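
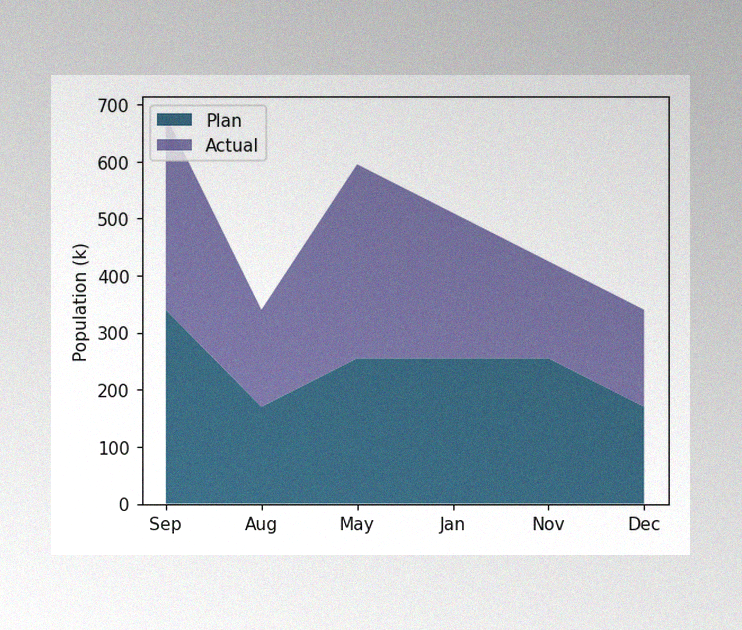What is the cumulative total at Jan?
510k

The image has some photo noise and uneven lighting. The stacked total at Jan reaches 510k.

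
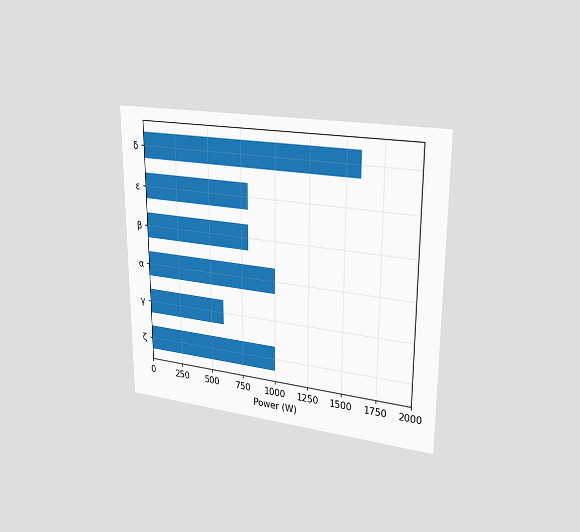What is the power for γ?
The chart is viewed slightly from the right. Reading along the chart's x-axis, the γ bar reaches 600W.

600W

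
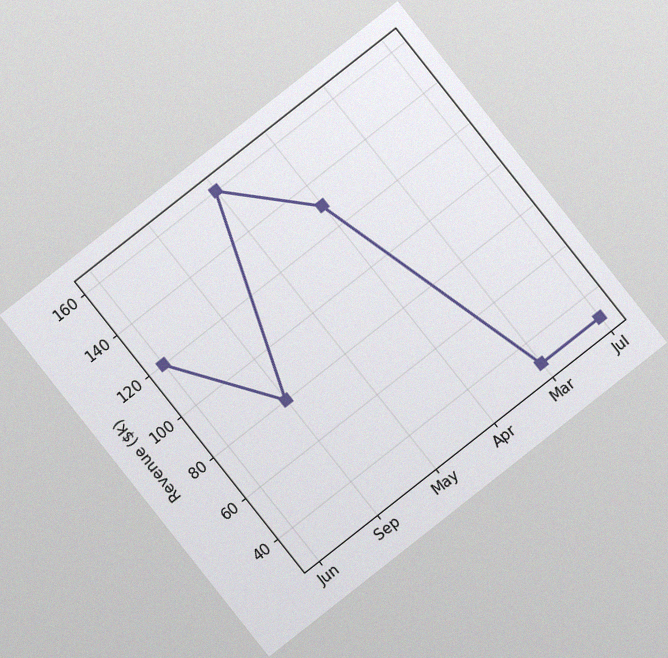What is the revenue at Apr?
The chart is tilted about 38° counter-clockwise, with some photo noise. At Apr, the line is at $130k.

$130k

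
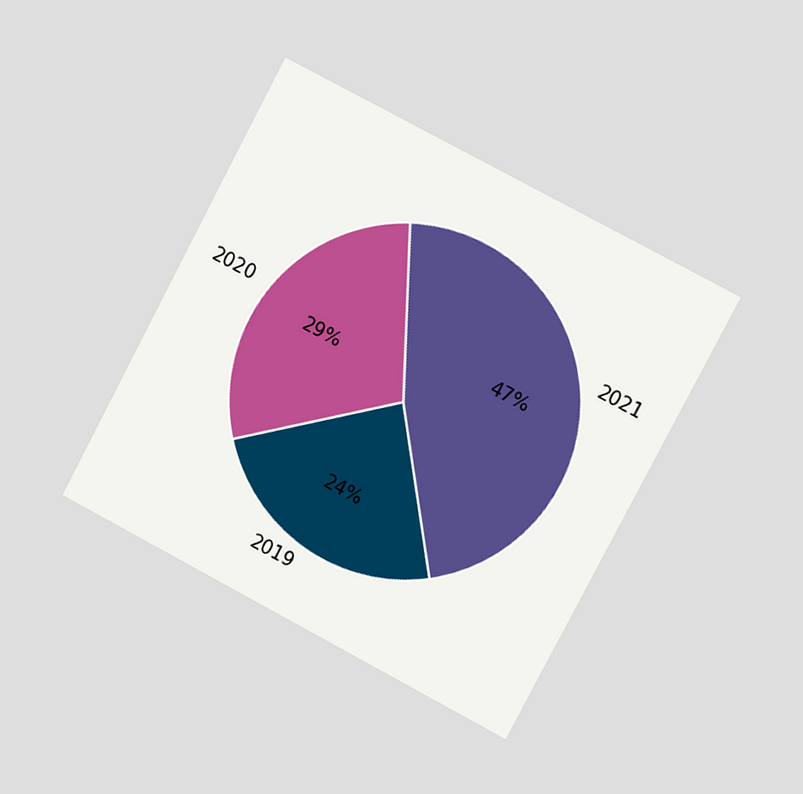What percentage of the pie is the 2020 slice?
29%

The chart is tilted about 28° clockwise and viewed slightly from the right. The 2020 slice takes up 29% of the pie.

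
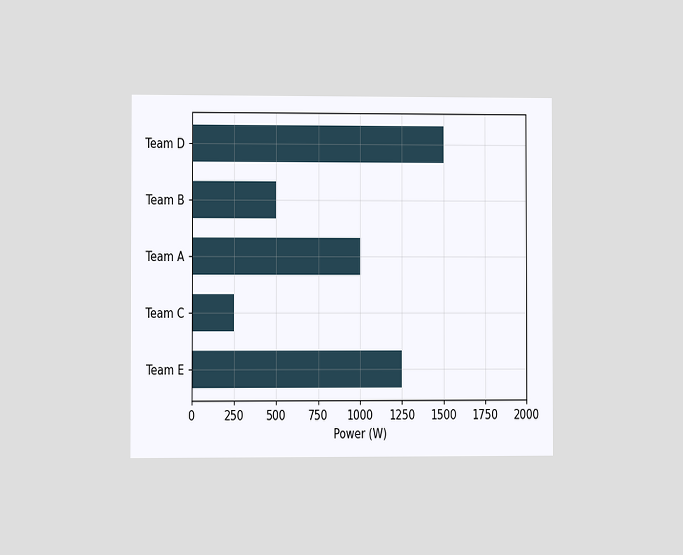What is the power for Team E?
1250W

The chart is viewed at a slight angle. Reading along the chart's x-axis, the Team E bar reaches 1250W.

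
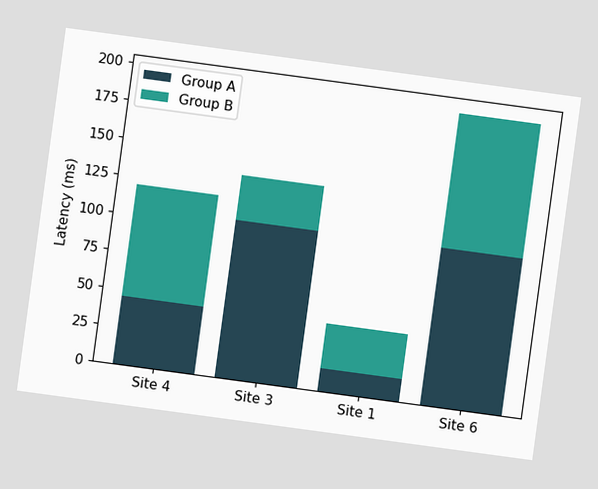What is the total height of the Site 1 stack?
45ms

The chart is tilted about 8° clockwise. The Site 1 stack's top reaches 45ms on the y-axis.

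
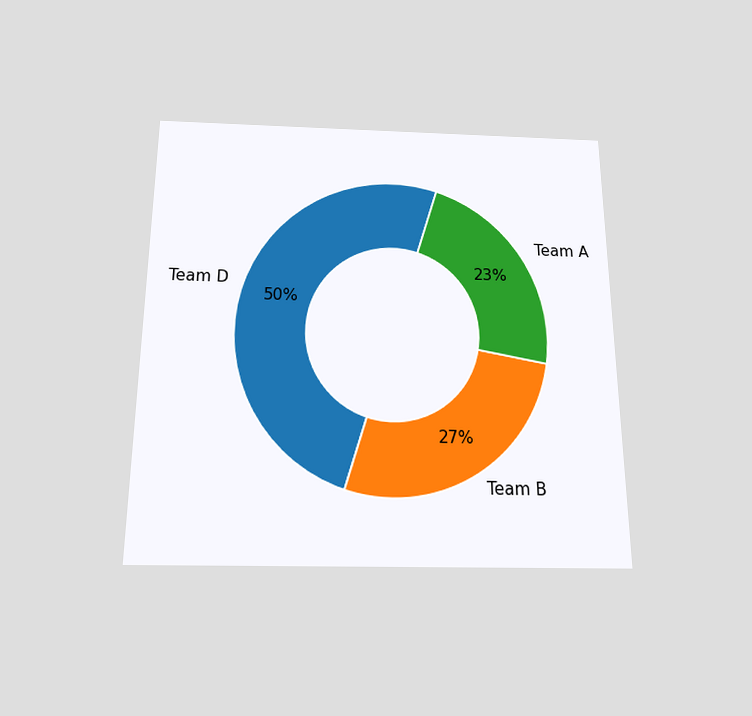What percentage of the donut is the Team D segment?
The chart is viewed slightly from below. The Team D segment takes up 50% of the ring.

50%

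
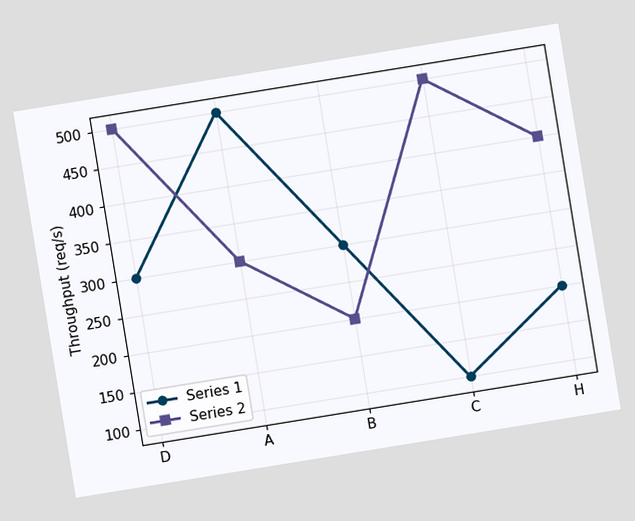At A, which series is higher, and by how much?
Series 1, by 200req/s

The chart is tilted about 9° counter-clockwise. At A, Series 1 sits above the other line by 200req/s.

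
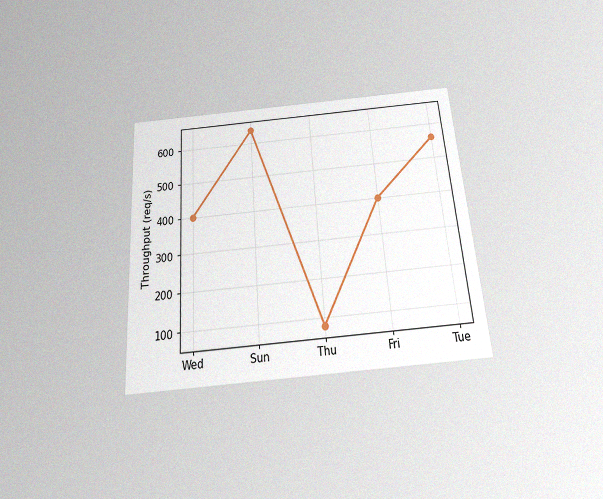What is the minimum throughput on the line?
The chart is tilted about 4° counter-clockwise and viewed slightly from below, with some photo noise. The lowest point is at Thu, and reading across to the y-axis gives 80req/s.

80req/s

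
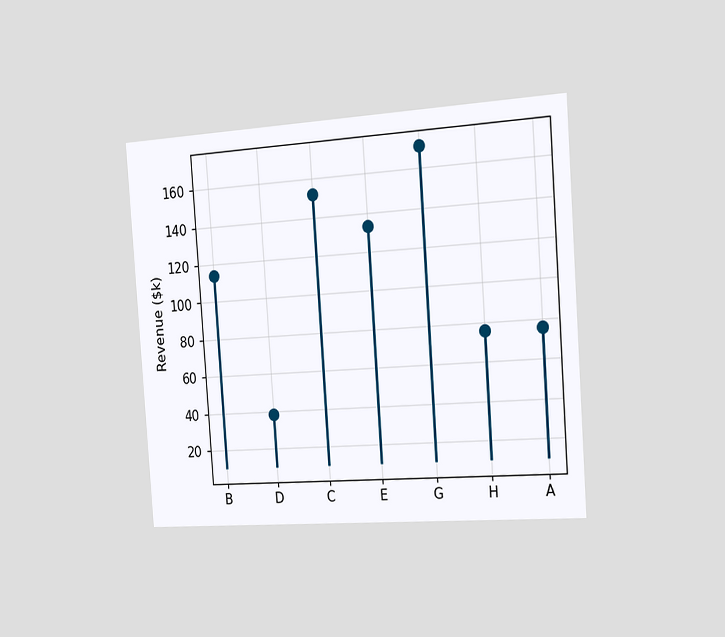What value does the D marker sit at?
$38k

The chart is tilted about 4° counter-clockwise and viewed slightly from the right. The D marker sits at $38k.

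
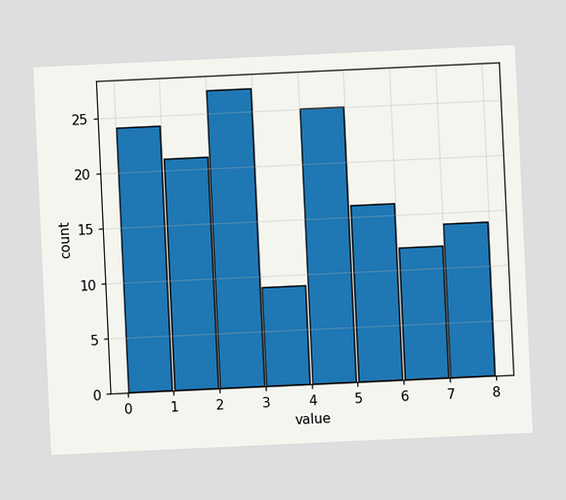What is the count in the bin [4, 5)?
25

The chart is tilted about 3° counter-clockwise. The [4, 5) bin has height 25.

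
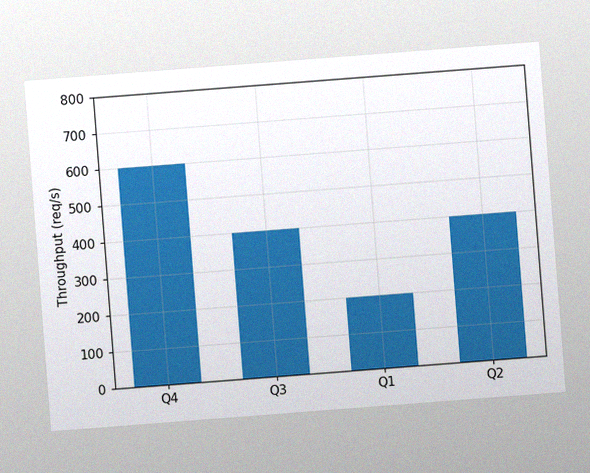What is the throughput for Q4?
The chart is tilted about 4° counter-clockwise, with some photo noise. Reading along the chart's y-axis, the Q4 bar reaches 600req/s.

600req/s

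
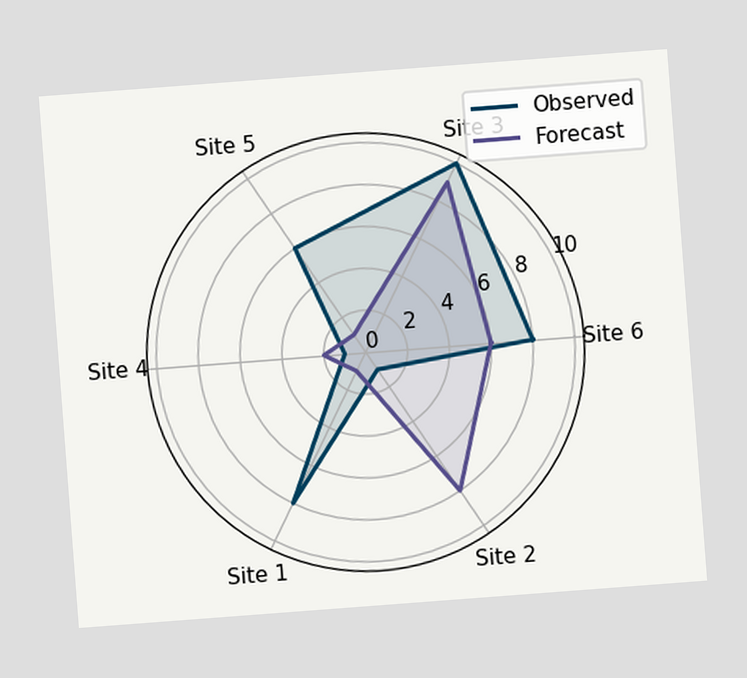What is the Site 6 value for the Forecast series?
The chart is tilted about 4° counter-clockwise. On the Site 6 axis, Forecast reaches 6.

6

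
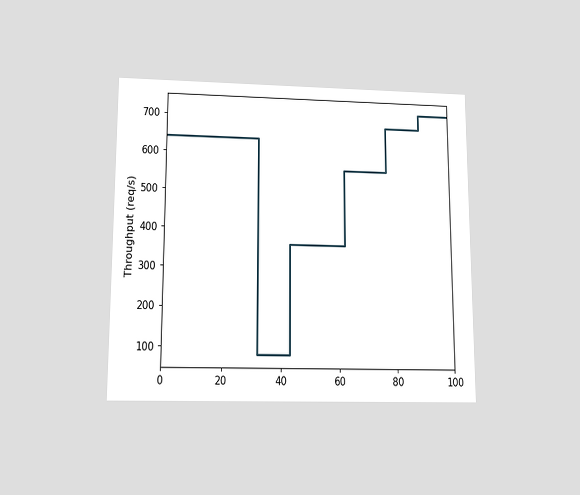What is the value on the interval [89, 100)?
The chart is viewed slightly from below. On [89, 100) the step sits at 720req/s.

720req/s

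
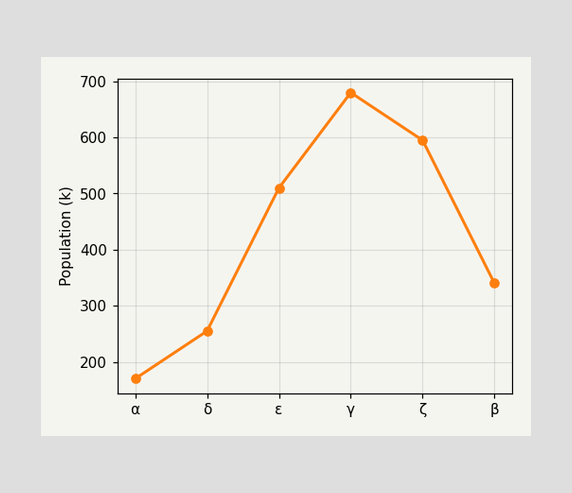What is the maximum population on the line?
The highest point is at γ, and reading across to the y-axis gives 680k.

680k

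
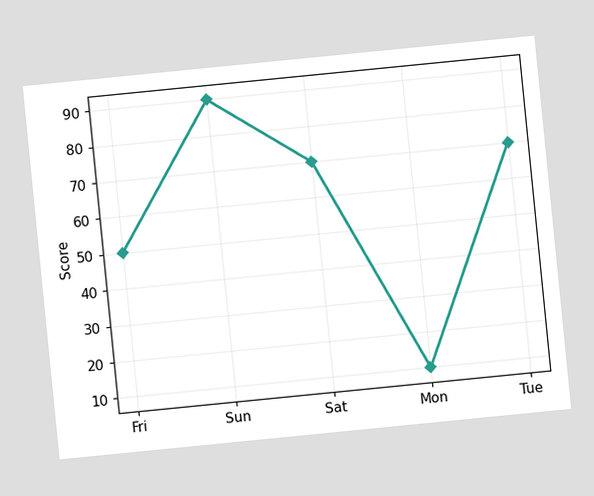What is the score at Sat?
70

The chart is tilted about 6° counter-clockwise. At Sat, the line is at 70.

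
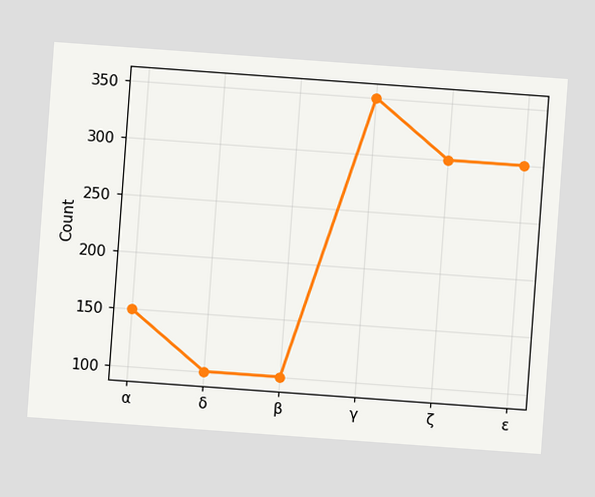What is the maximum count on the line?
The chart is tilted about 4° clockwise. The highest point is at γ, and reading across to the y-axis gives 350.

350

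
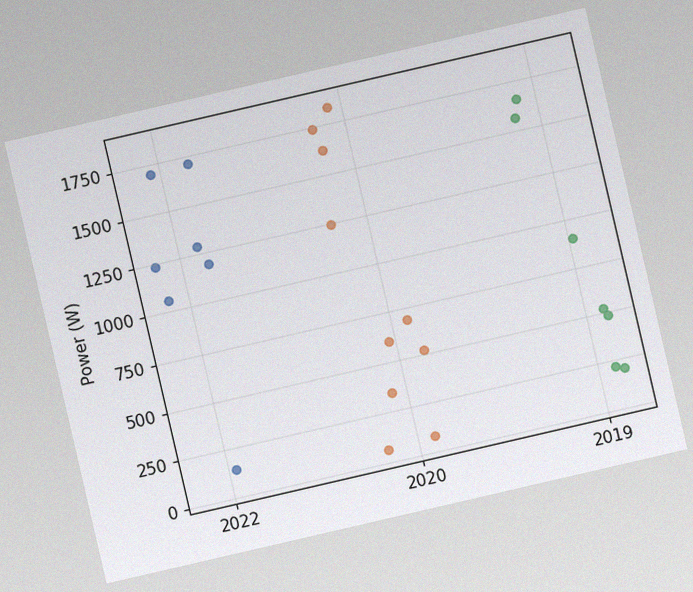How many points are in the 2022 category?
7

The chart is tilted about 13° counter-clockwise, with some photo noise. Counting the markers in the 2022 column gives 7.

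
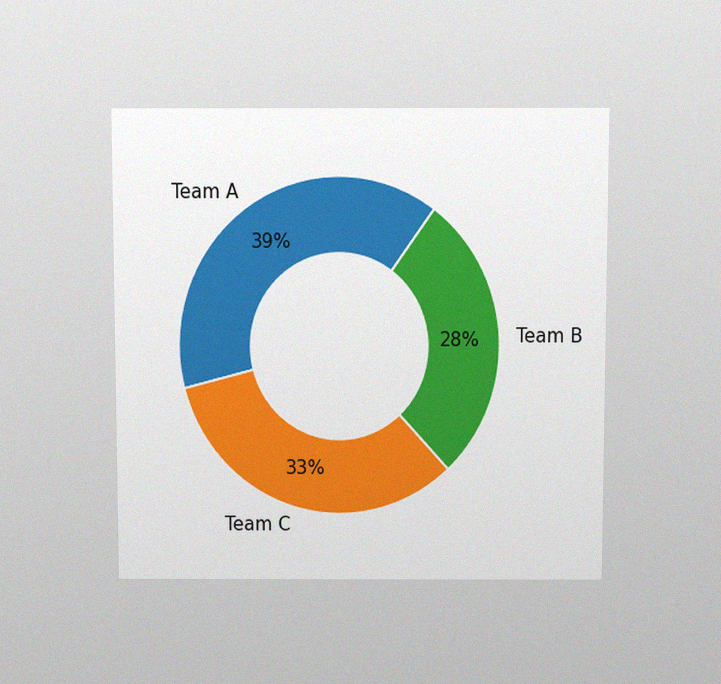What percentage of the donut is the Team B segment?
The chart is viewed at a slight angle, with some photo noise. The Team B segment takes up 28% of the ring.

28%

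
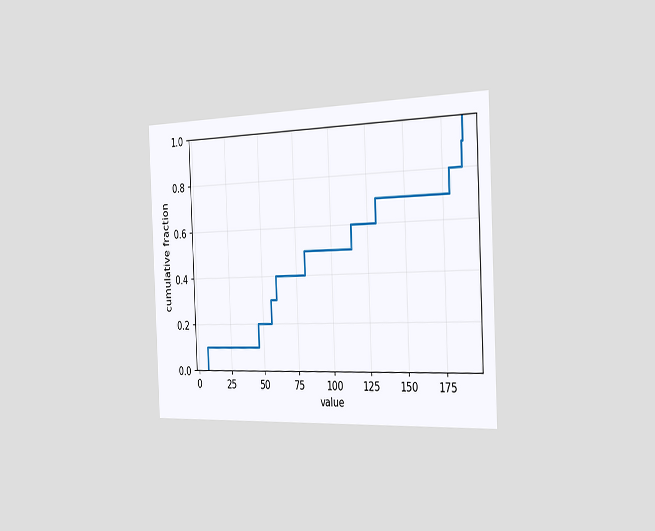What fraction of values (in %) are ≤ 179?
80%

The chart is tilted about 2° counter-clockwise and viewed slightly from the right. At x=179 the ECDF step is at 80%.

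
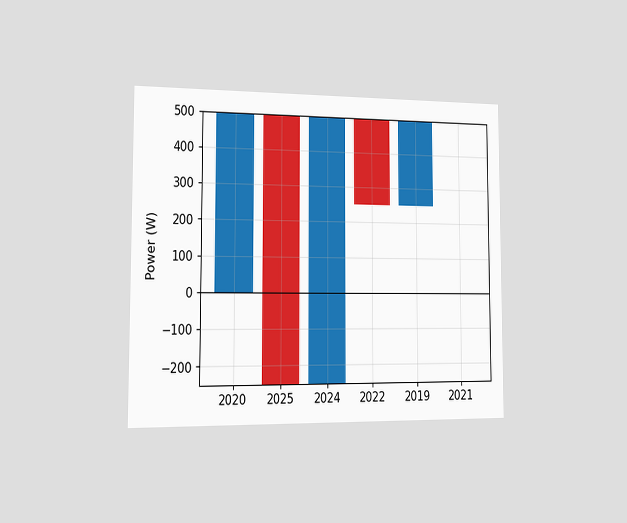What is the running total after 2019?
The chart is viewed slightly from the left. After 2019 the running total reaches 500W.

500W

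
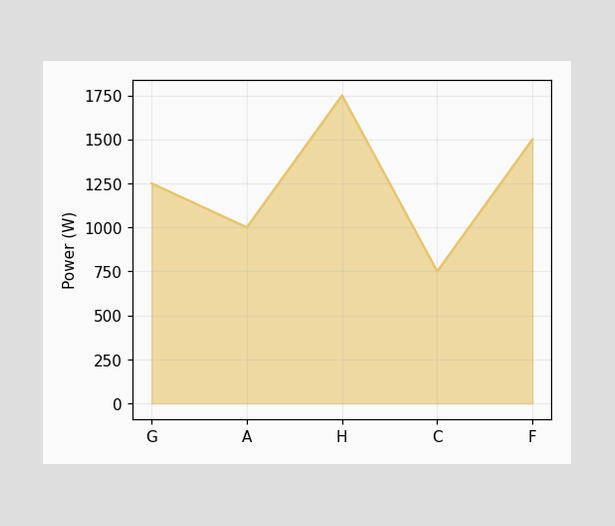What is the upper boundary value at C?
At C the upper boundary is at 750W.

750W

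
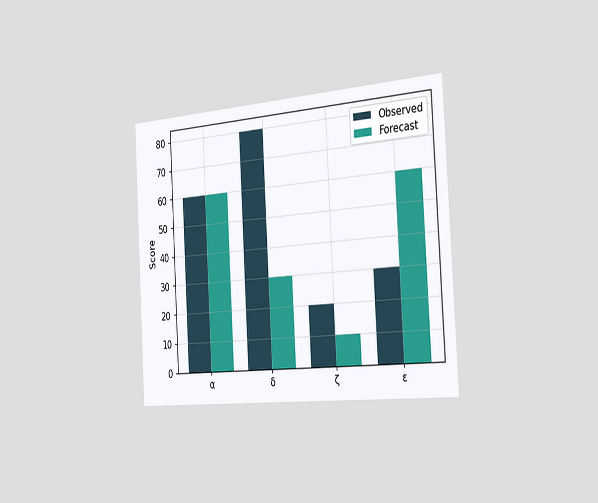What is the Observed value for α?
60

The chart is tilted about 3° counter-clockwise and viewed slightly from the right. The Observed bar at α reaches 60 on the y-axis.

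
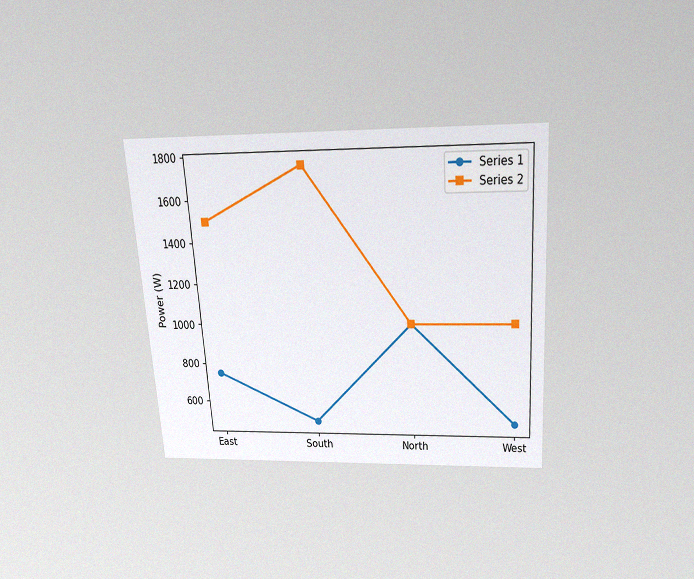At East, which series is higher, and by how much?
The chart is tilted about 4° counter-clockwise and viewed slightly from above, with some photo noise. At East, Series 2 sits above the other line by 750W.

Series 2, by 750W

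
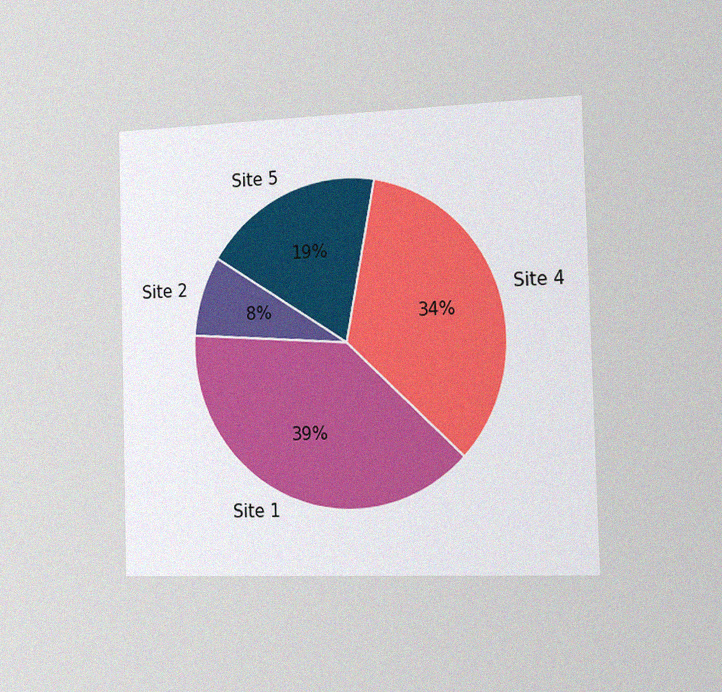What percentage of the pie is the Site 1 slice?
39%

The chart is viewed slightly from the right, with some photo noise. The Site 1 slice takes up 39% of the pie.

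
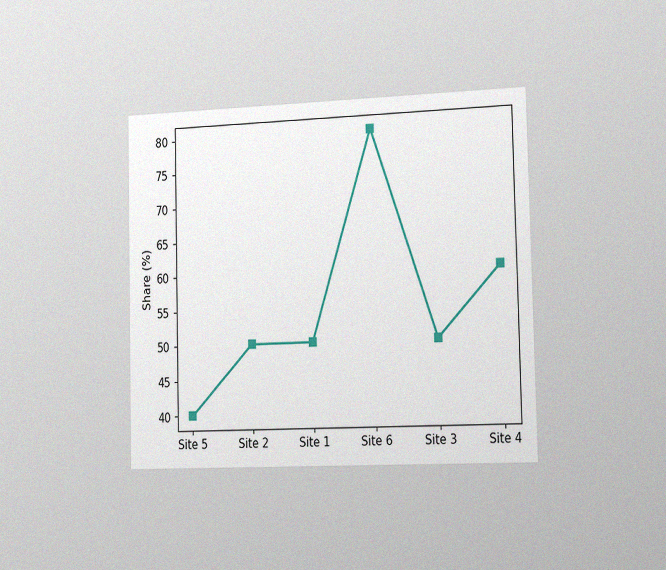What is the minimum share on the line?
40%

The chart is viewed slightly from the right, with some photo noise. The lowest point is at Site 5, and reading across to the y-axis gives 40%.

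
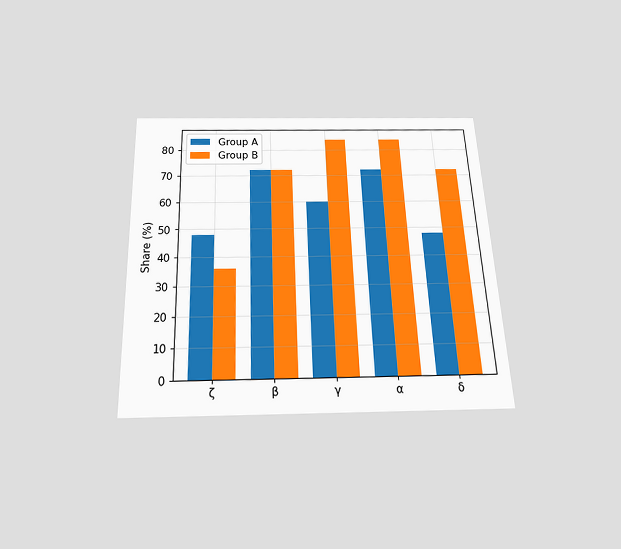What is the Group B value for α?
The chart is tilted about 2° counter-clockwise and viewed slightly from below. The Group B bar at α reaches 84% on the y-axis.

84%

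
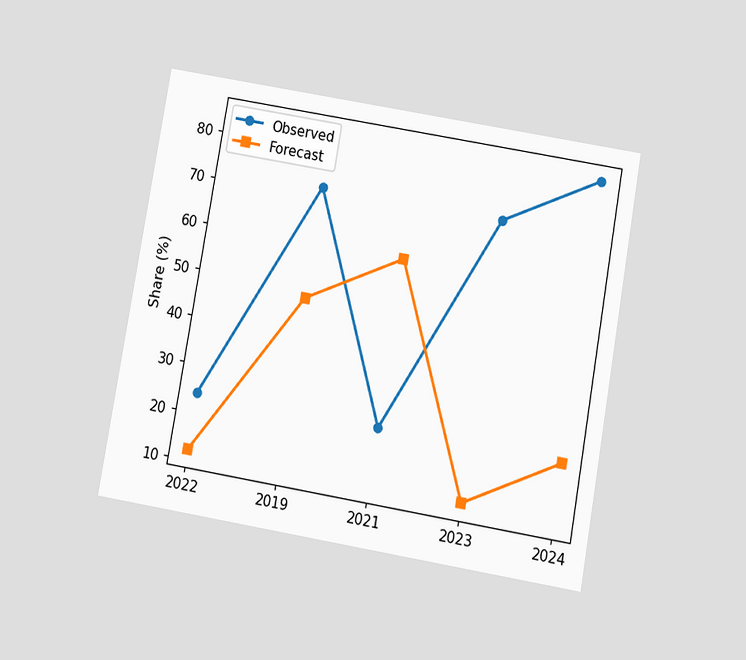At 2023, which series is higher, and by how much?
The chart is tilted about 10° clockwise and viewed slightly from below. At 2023, Observed sits above the other line by 60%.

Observed, by 60%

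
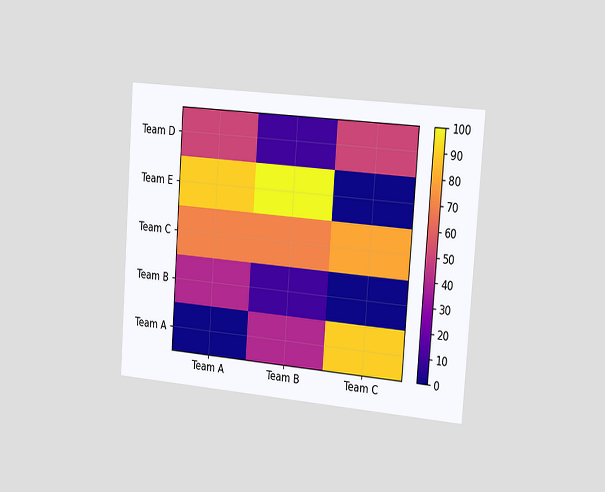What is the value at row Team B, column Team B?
The chart is tilted about 4° clockwise and viewed slightly from the right. Matching cell (Team B, Team B) against the colorbar gives 10.

10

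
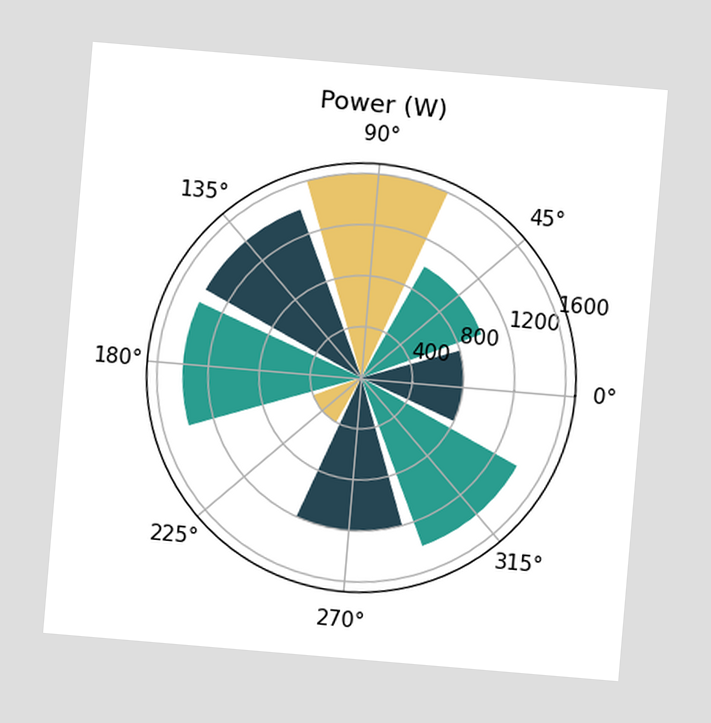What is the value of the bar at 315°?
The chart is tilted about 5° clockwise. The bar at 315° reaches 1400W on the radial axis.

1400W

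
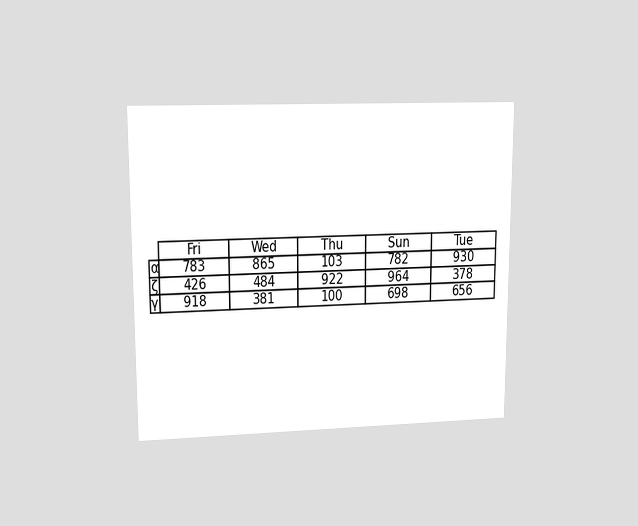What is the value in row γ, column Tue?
656

The chart is viewed at a slight angle. The (γ, Tue) cell reads 656.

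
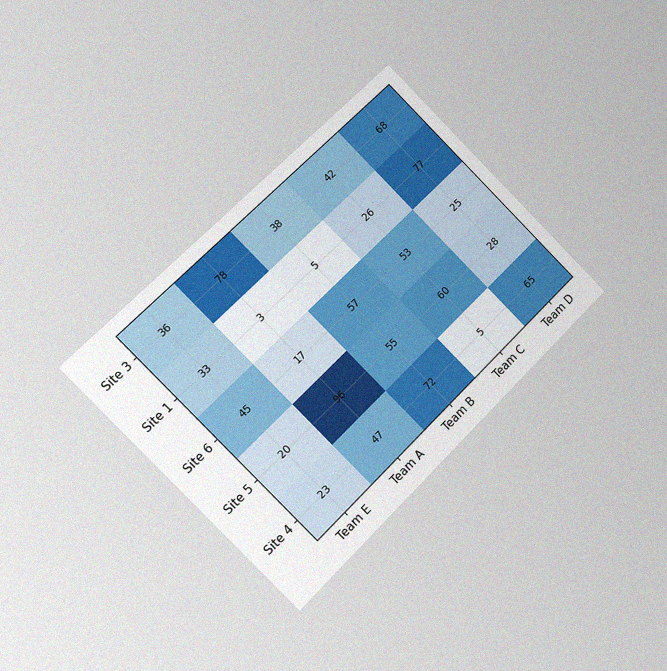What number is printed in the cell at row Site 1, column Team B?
The chart is tilted about 45° counter-clockwise and viewed slightly from the left, with some photo noise. The (Site 1, Team B) cell reads 5.

5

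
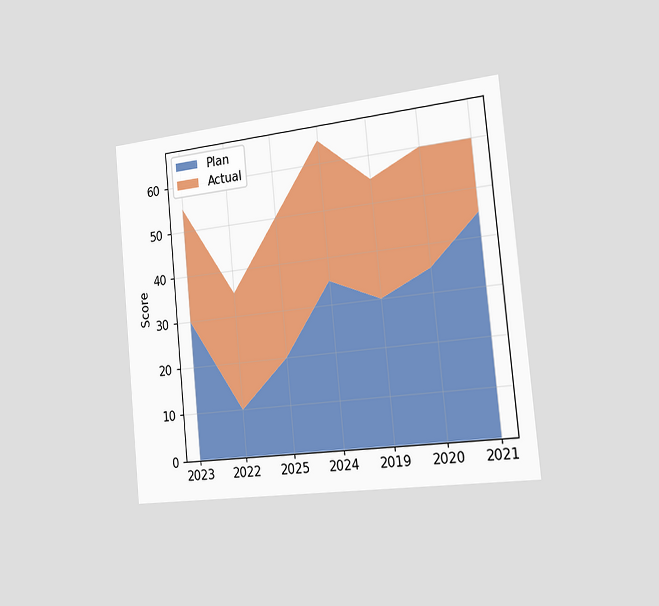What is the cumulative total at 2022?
The chart is tilted about 5° counter-clockwise and viewed slightly from the right. The stacked total at 2022 reaches 35.

35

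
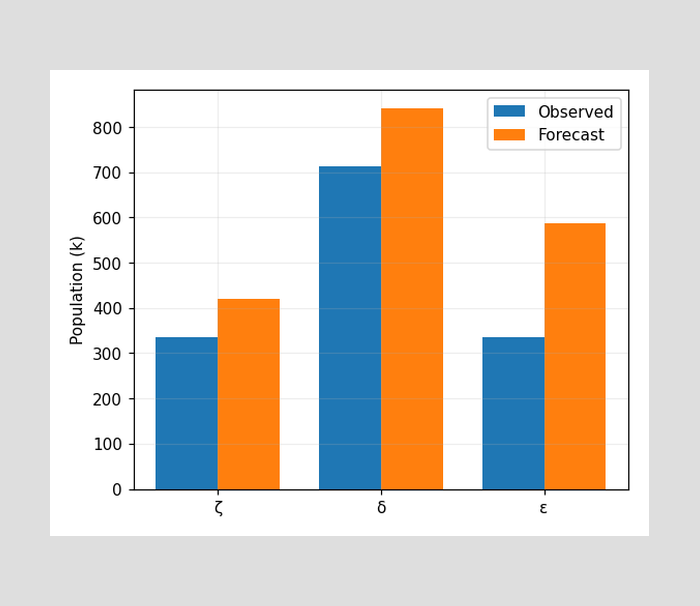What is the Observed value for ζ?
The Observed bar at ζ reaches 336k on the y-axis.

336k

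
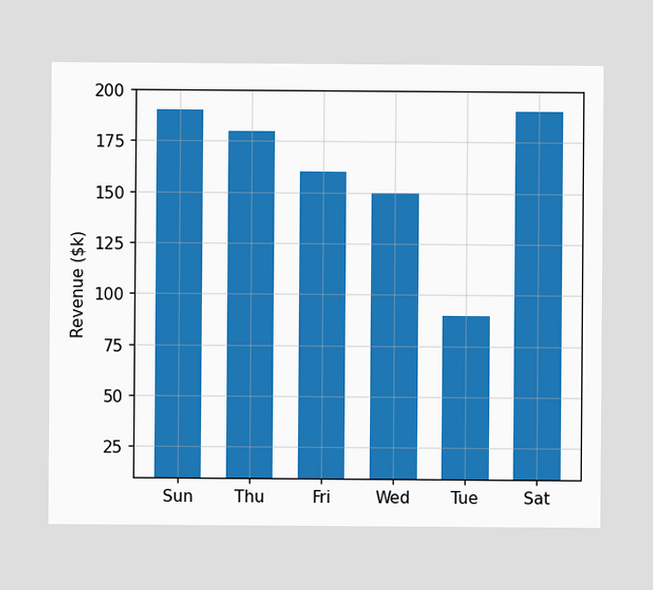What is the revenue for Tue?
$90k

Reading along the chart's y-axis, the Tue bar reaches $90k.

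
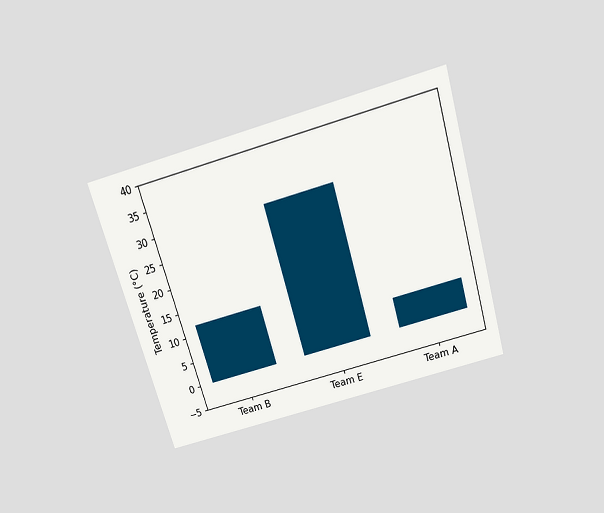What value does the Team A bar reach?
6°C

The chart is tilted about 16° counter-clockwise and viewed slightly from above. Reading along the chart's y-axis, the Team A bar reaches 6°C.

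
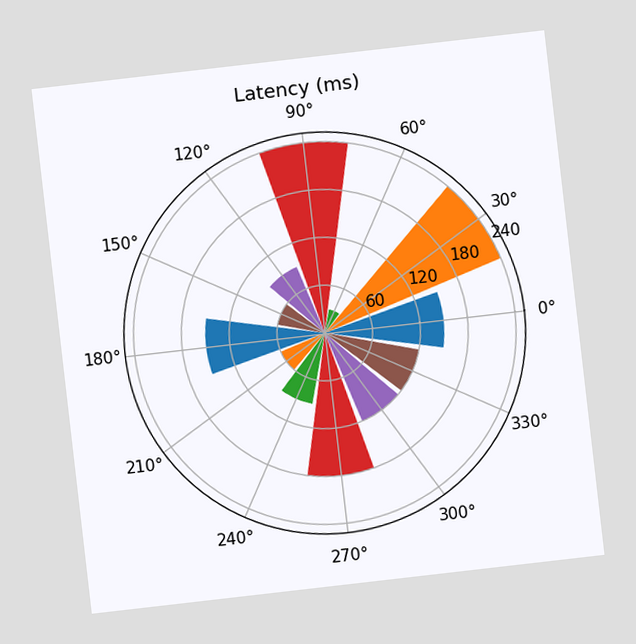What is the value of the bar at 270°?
180ms

The chart is tilted about 7° counter-clockwise. The bar at 270° reaches 180ms on the radial axis.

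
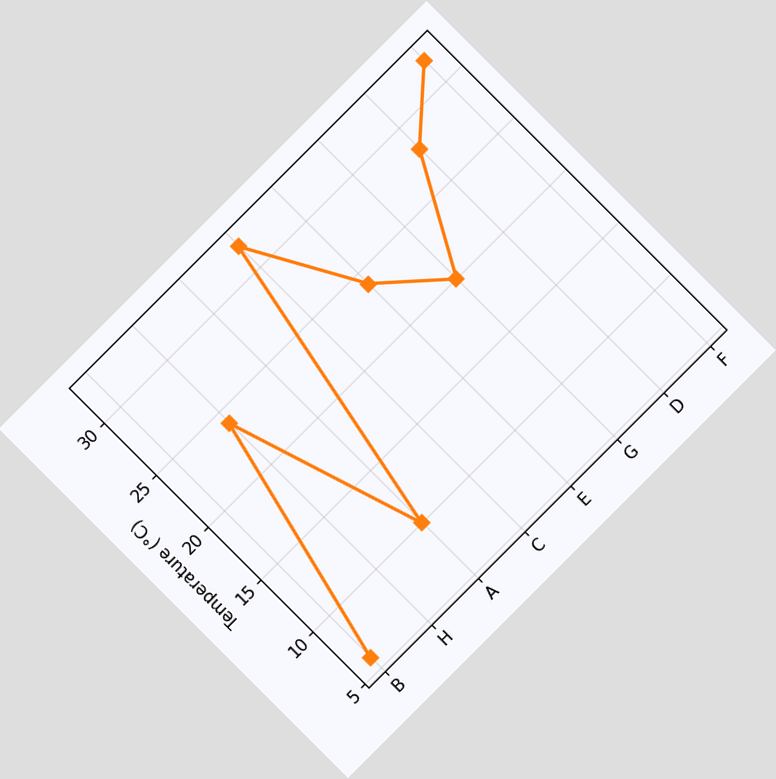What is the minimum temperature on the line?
The chart is tilted about 45° counter-clockwise. The lowest point is at B, and reading across to the y-axis gives 6°C.

6°C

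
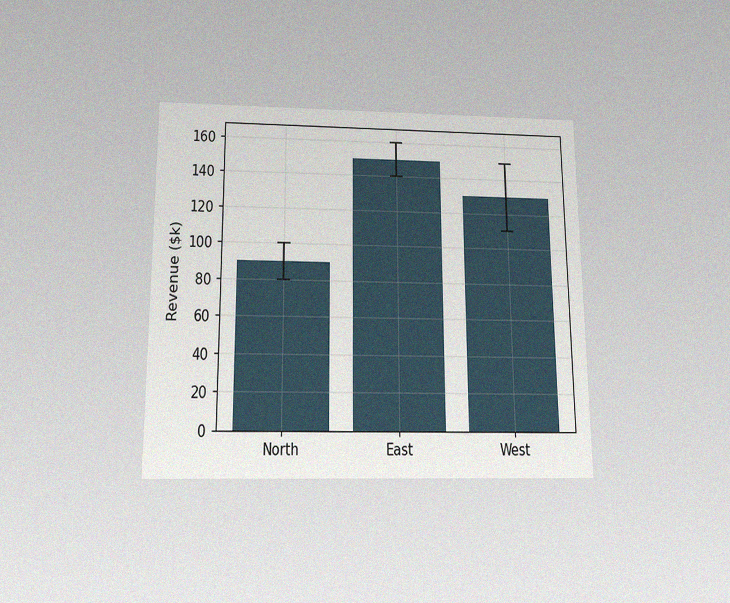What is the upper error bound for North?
$100k

The chart is viewed slightly from below, with some photo noise. The North bar's upper whisker reaches $100k.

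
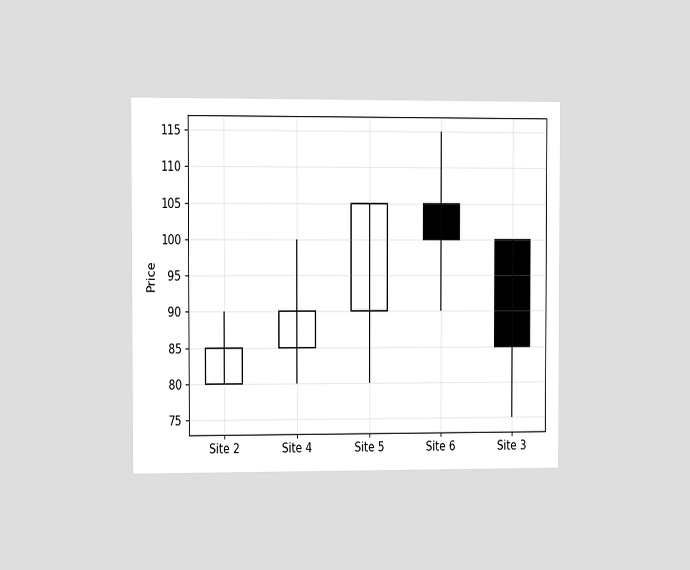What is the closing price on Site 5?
The chart is viewed at a slight angle. The Site 5 candle closes at 105.

105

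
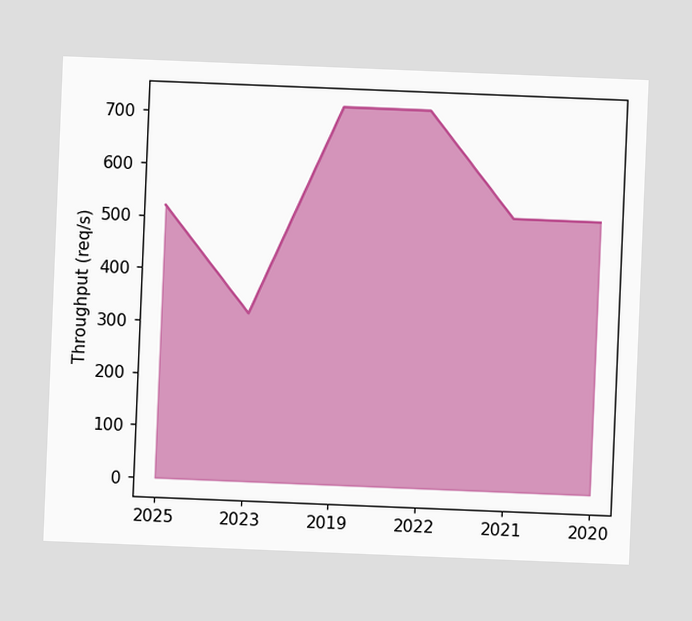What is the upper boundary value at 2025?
520req/s

The chart is tilted about 2° clockwise. At 2025 the upper boundary is at 520req/s.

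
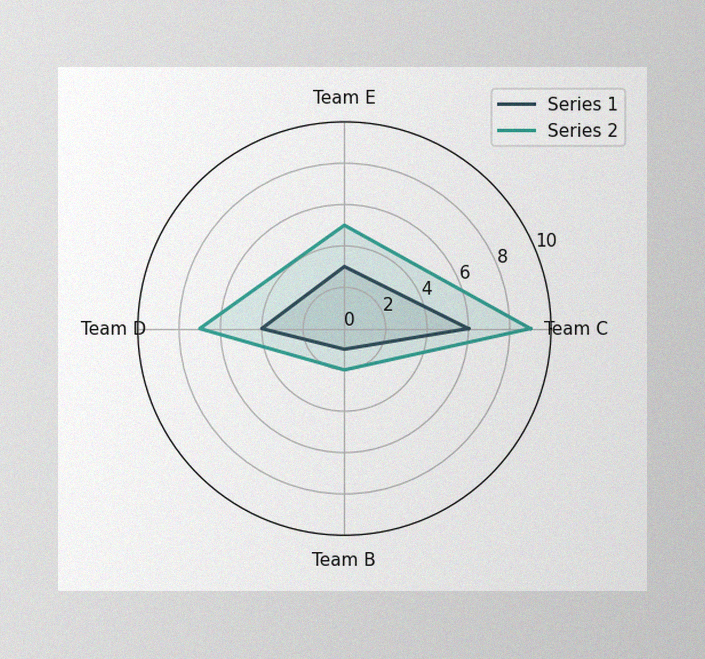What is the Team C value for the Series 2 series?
The image has some photo noise and uneven lighting. On the Team C axis, Series 2 reaches 9.

9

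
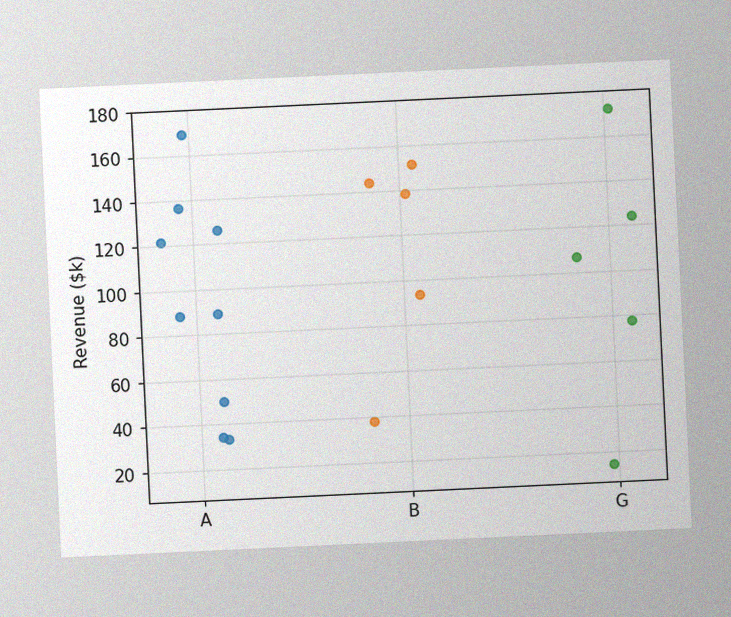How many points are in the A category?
The chart is tilted about 3° counter-clockwise, with some photo noise. Counting the markers in the A column gives 9.

9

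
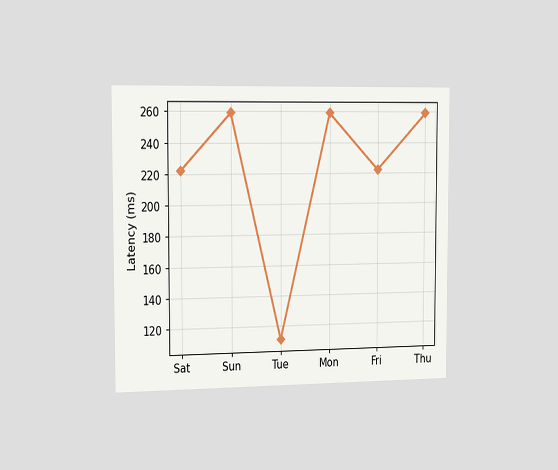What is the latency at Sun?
The chart is viewed slightly from the left. At Sun, the line is at 259ms.

259ms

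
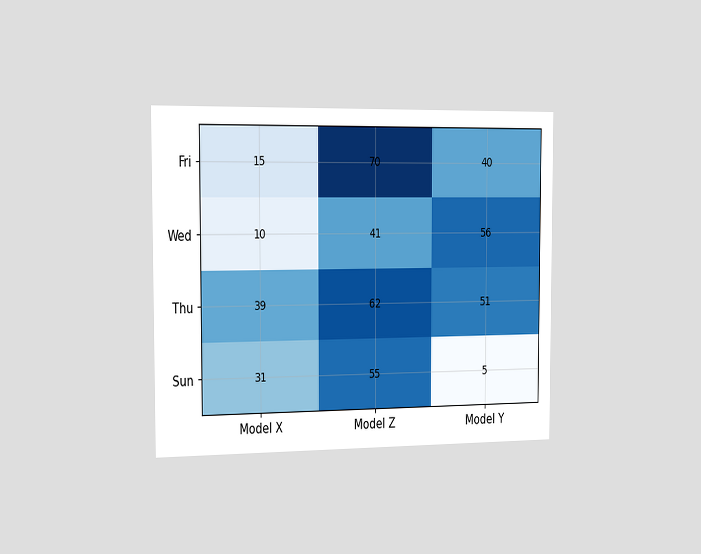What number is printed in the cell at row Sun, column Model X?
31

The chart is viewed slightly from the left. The (Sun, Model X) cell reads 31.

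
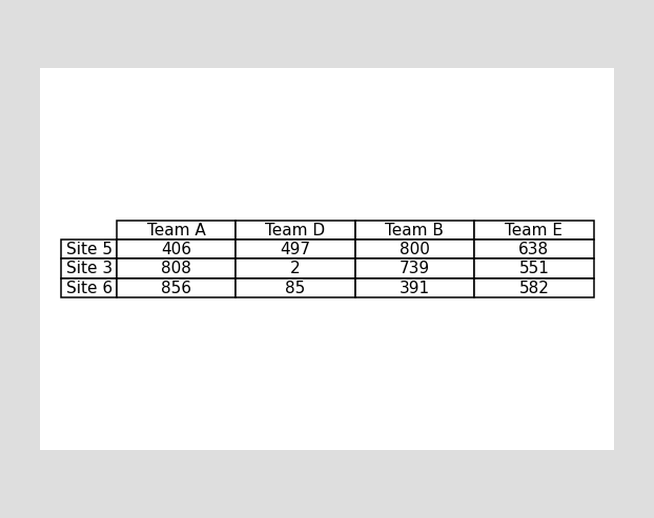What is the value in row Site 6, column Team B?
391

The (Site 6, Team B) cell reads 391.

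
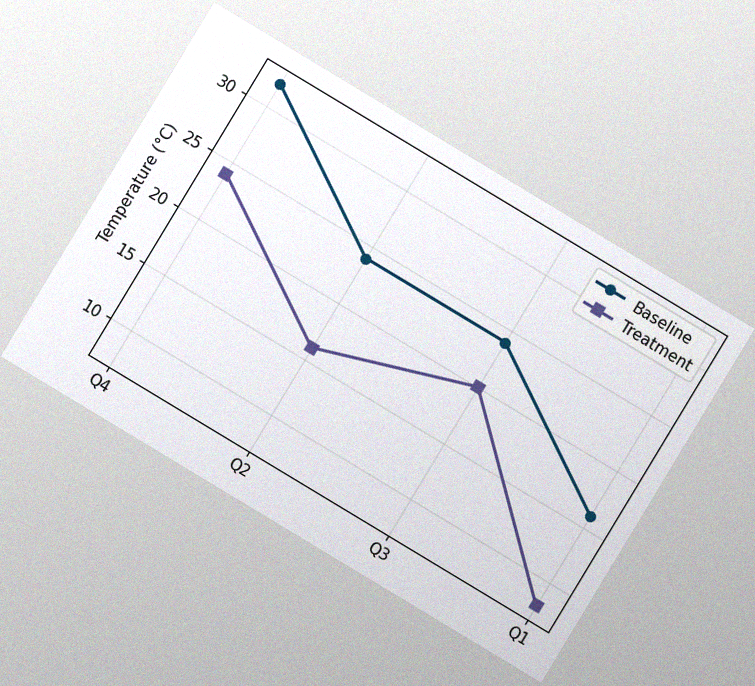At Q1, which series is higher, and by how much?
Baseline, by 8°C

The chart is tilted about 31° clockwise, with some photo noise. At Q1, Baseline sits above the other line by 8°C.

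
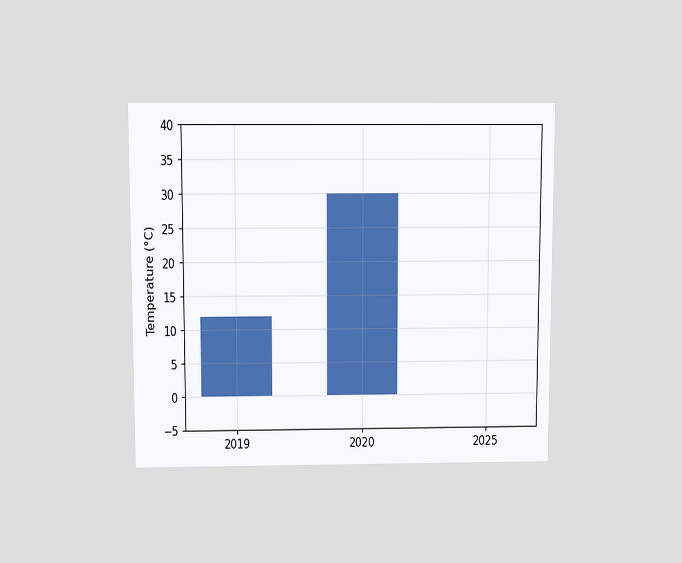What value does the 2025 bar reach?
0°C

The chart is viewed slightly from above. Reading along the chart's y-axis, the 2025 bar reaches 0°C.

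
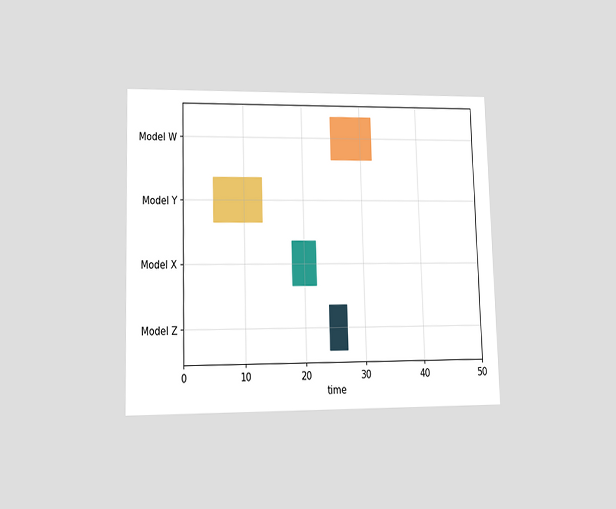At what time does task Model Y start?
5

The chart is viewed at a slight angle. The Model Y bar begins at t=5.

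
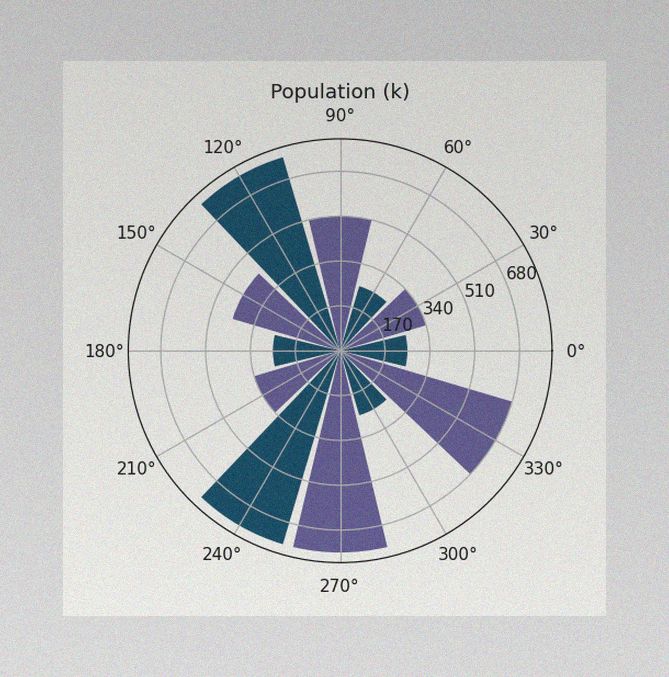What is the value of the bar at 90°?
The image has some photo noise and uneven lighting. The bar at 90° reaches 510k on the radial axis.

510k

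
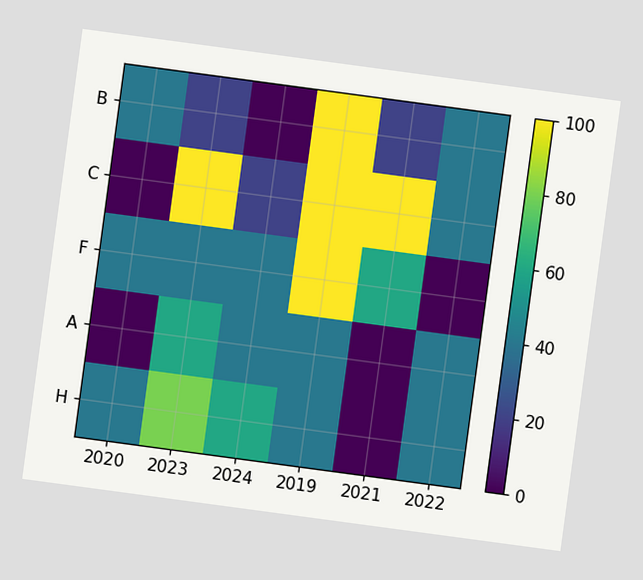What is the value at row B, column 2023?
The chart is tilted about 8° clockwise. Matching cell (B, 2023) against the colorbar gives 20.

20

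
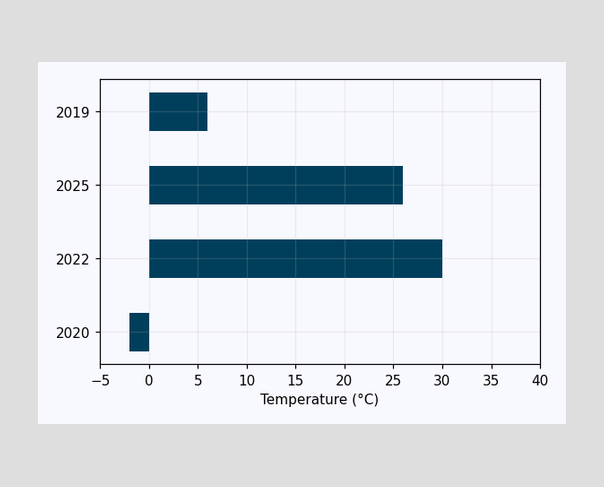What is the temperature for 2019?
Reading along the chart's x-axis, the 2019 bar reaches 6°C.

6°C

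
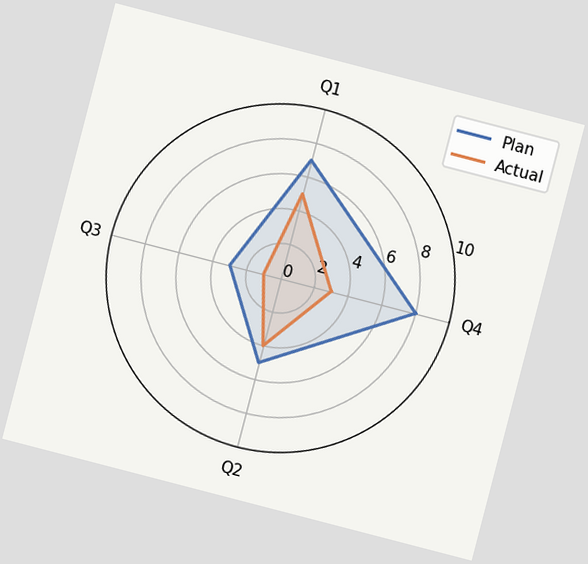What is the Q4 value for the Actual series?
3

The chart is tilted about 15° clockwise. On the Q4 axis, Actual reaches 3.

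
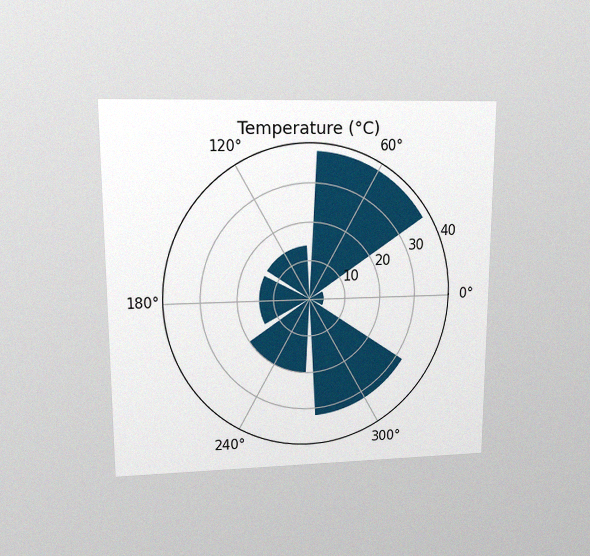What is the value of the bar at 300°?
The chart is viewed at a slight angle, with some photo noise. The bar at 300° reaches 32°C on the radial axis.

32°C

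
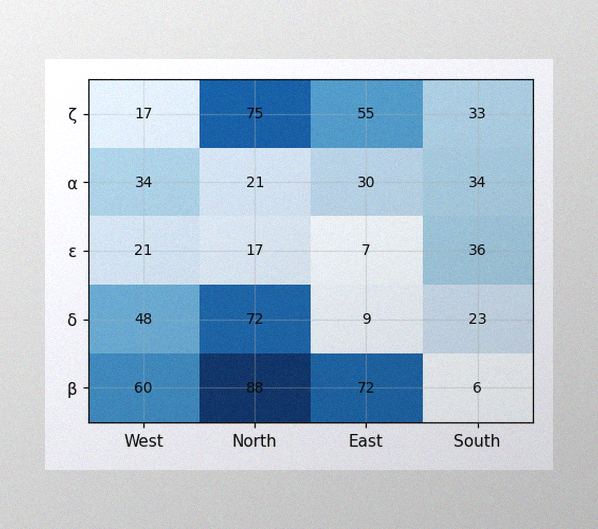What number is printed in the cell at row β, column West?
60

The image has some photo noise and uneven lighting. The (β, West) cell reads 60.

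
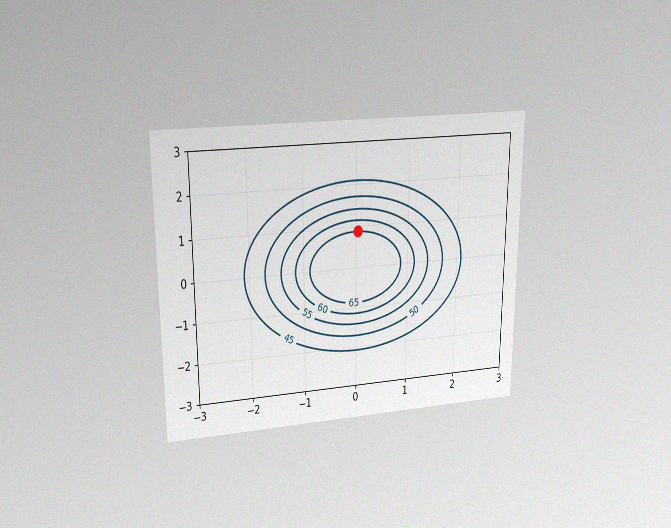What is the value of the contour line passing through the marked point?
65

The chart is viewed at a slight angle, with some photo noise. The marked point sits on the contour labelled 65.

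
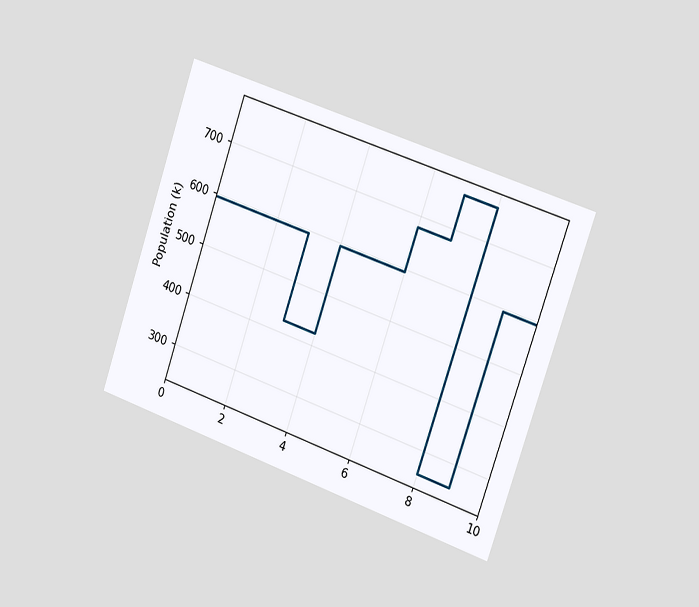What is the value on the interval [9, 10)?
595k

The chart is tilted about 19° clockwise and viewed slightly from the right. On [9, 10) the step sits at 595k.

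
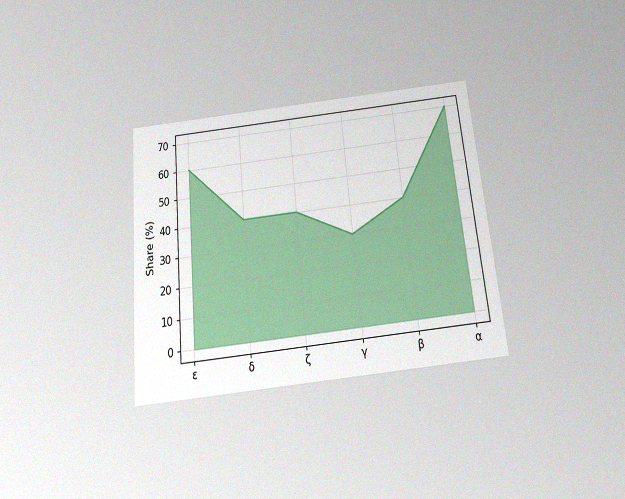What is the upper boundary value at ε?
The chart is tilted about 5° counter-clockwise and viewed slightly from below, with some photo noise. At ε the upper boundary is at 60%.

60%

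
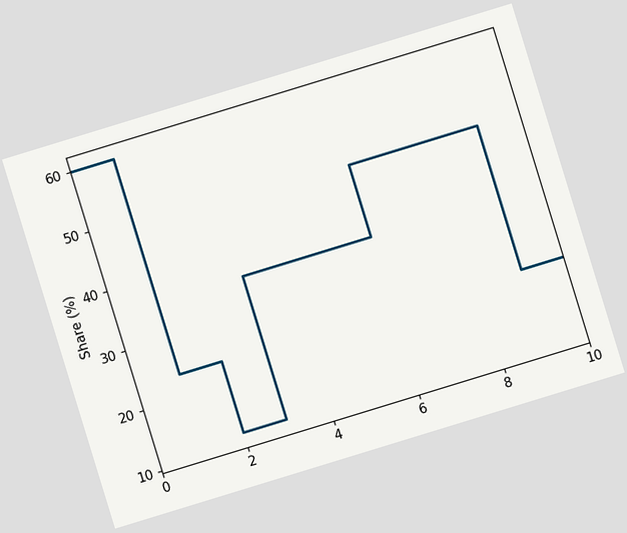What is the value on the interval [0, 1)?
60%

The chart is tilted about 17° counter-clockwise. On [0, 1) the step sits at 60%.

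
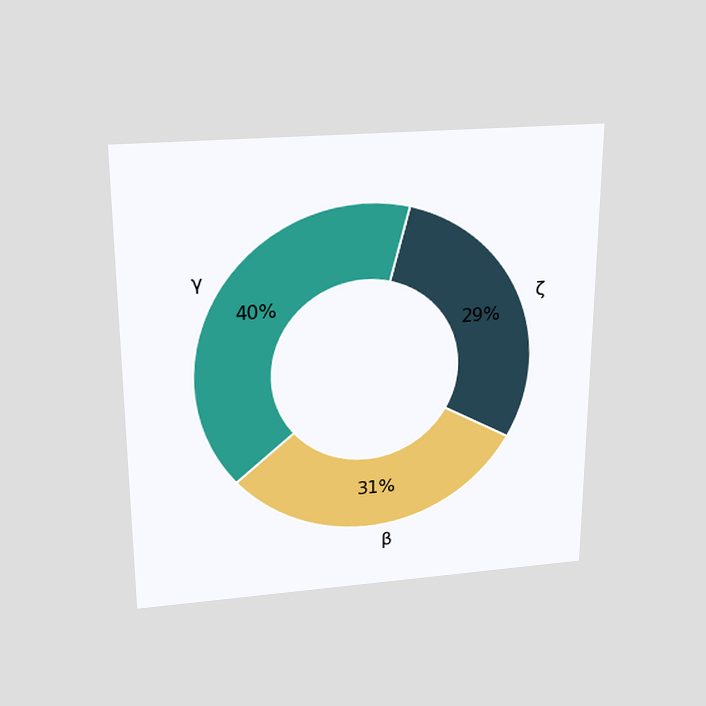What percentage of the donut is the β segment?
31%

The chart is viewed slightly from above. The β segment takes up 31% of the ring.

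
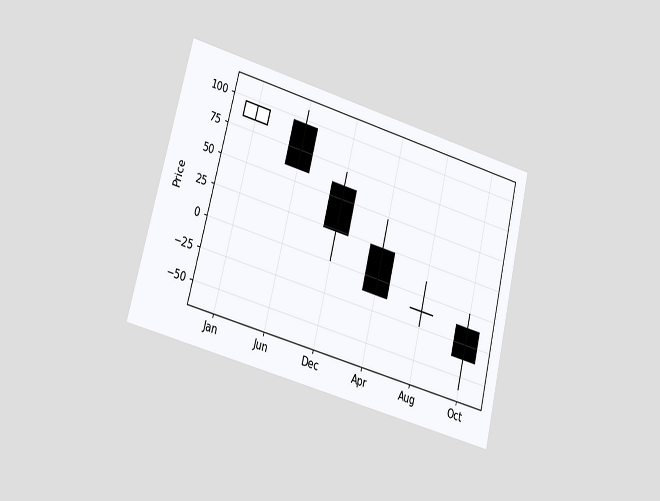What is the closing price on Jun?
The chart is tilted about 14° clockwise and viewed at a slight angle. The Jun candle closes at 60.

60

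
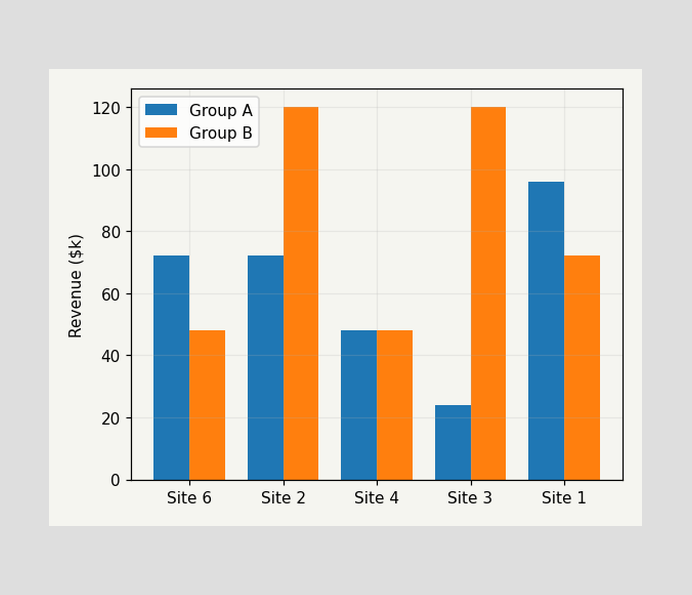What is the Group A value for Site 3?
$24k

The Group A bar at Site 3 reaches $24k on the y-axis.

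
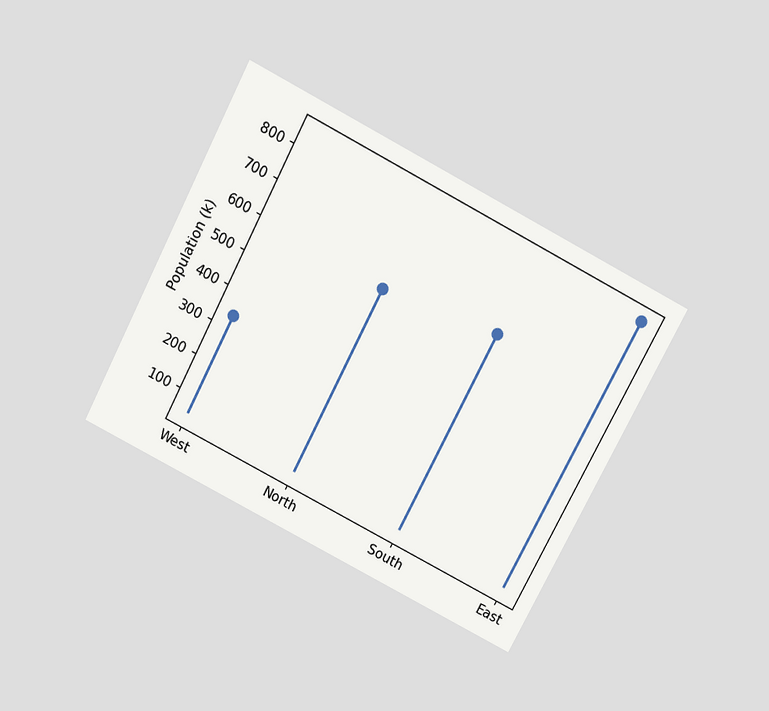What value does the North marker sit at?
588k

The chart is tilted about 27° clockwise and viewed slightly from above. The North marker sits at 588k.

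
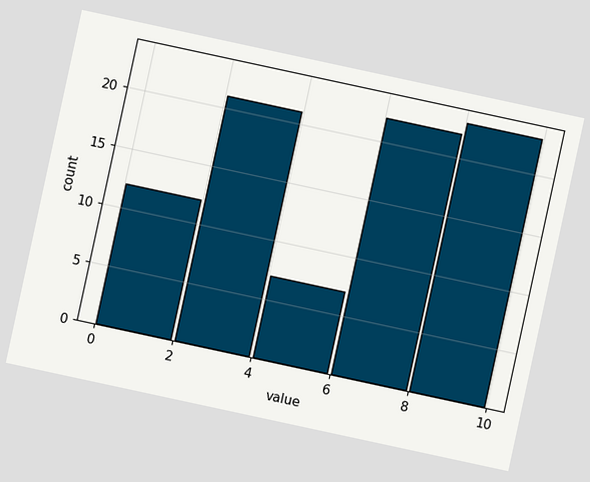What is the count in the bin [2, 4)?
21

The chart is tilted about 12° clockwise. The [2, 4) bin has height 21.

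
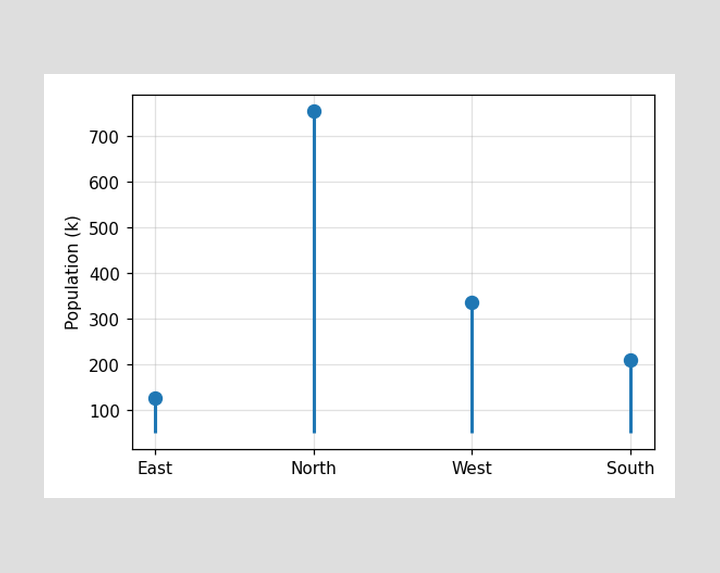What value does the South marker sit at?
210k

The South marker sits at 210k.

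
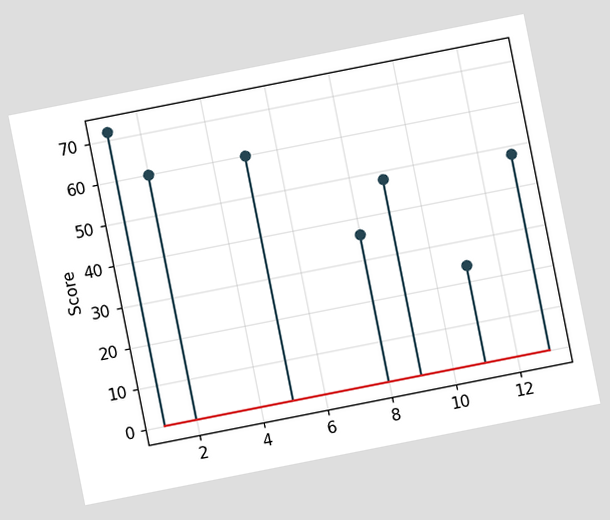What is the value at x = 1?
The chart is tilted about 11° counter-clockwise. The stem at x=1 reaches 72.

72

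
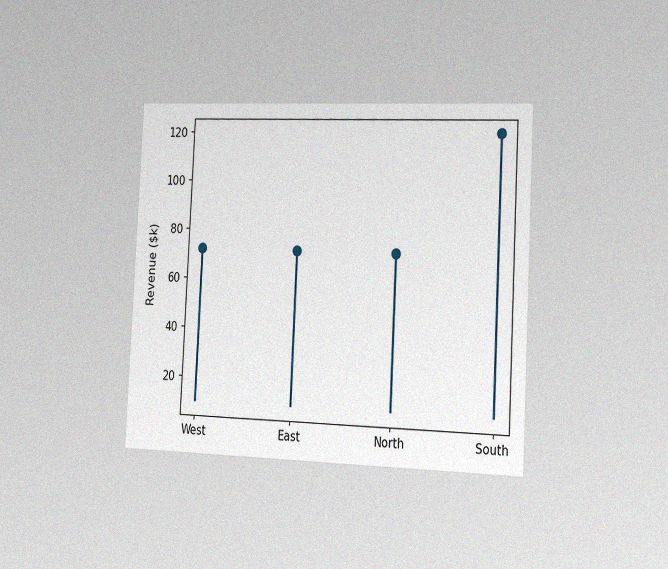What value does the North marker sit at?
The chart is tilted about 3° clockwise and viewed slightly from the right, with some photo noise. The North marker sits at $72k.

$72k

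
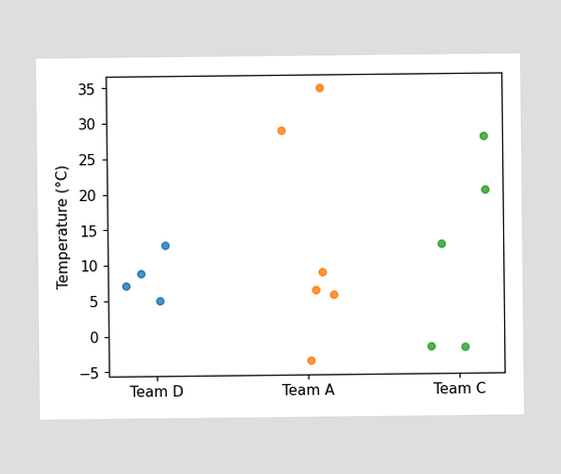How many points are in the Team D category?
4

Counting the markers in the Team D column gives 4.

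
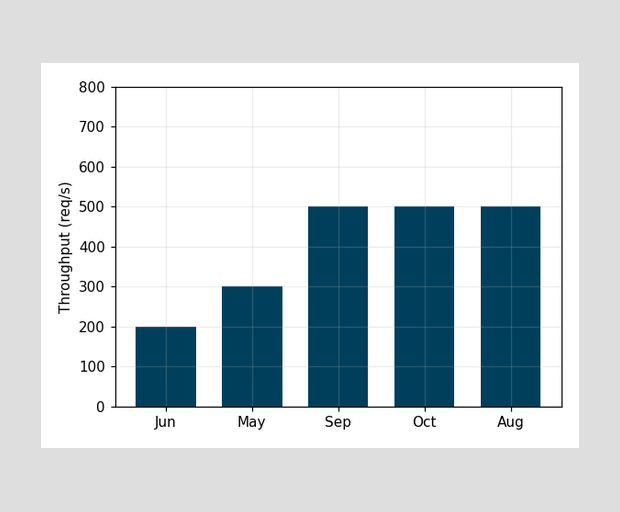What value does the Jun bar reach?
Reading along the chart's y-axis, the Jun bar reaches 200req/s.

200req/s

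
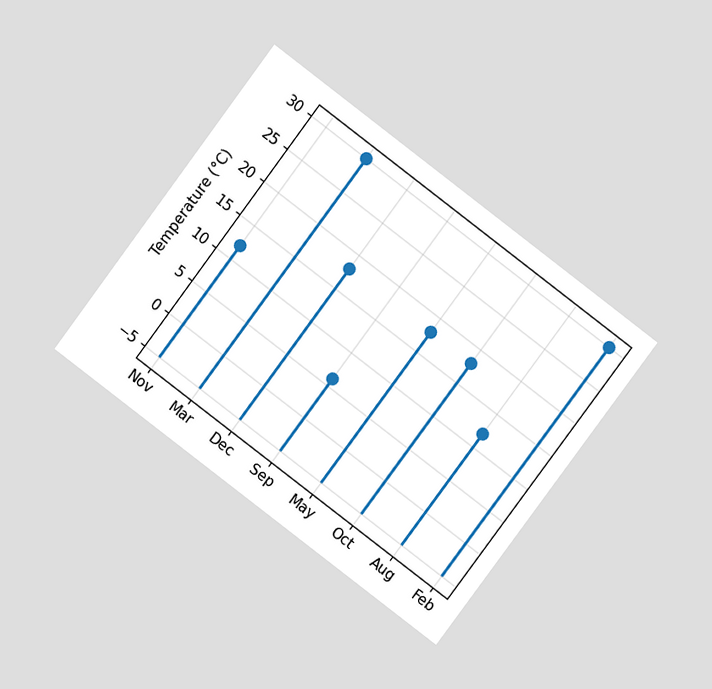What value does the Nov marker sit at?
12°C

The chart is tilted about 37° clockwise and viewed at a slight angle. The Nov marker sits at 12°C.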